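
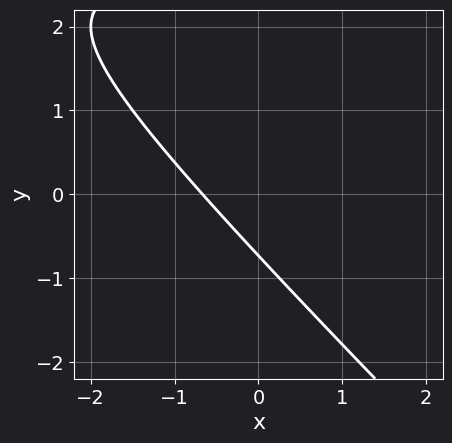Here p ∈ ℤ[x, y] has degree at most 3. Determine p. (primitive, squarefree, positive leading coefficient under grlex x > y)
The degree is 2 — a generic line meets the curve in up to 2 points.
The integer polynomial consistent with all of this is the stated p.

x*y + y^2 - 3*x - 2*y - 2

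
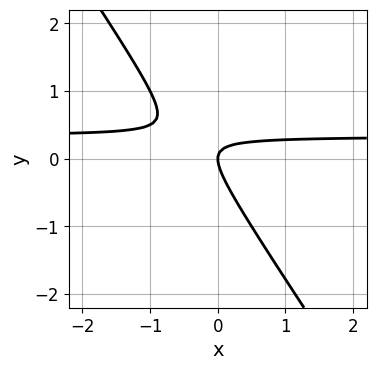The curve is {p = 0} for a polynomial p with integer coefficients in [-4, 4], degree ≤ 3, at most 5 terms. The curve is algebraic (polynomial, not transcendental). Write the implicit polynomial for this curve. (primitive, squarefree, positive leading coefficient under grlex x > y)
1. deg p = 2. The shape is more complex than any degree-1 curve.
2. Observable constraints: one y-axis crossing is at y = 0; it meets the x-axis at x = 0 (among the integer gridlines).
3. Together with the visible shape, these determine p as stated.

3*x*y + 2*y^2 - x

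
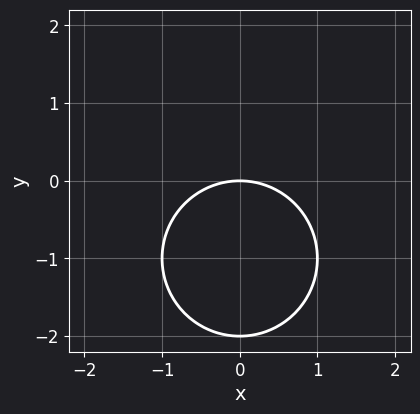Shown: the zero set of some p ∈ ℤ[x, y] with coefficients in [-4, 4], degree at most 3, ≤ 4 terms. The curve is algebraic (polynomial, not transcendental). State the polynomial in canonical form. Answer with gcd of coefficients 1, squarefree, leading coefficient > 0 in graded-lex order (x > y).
x^2 + y^2 + 2*y

1. Degree: no degree-1 curve has this shape, so deg p = 2.
2. Symmetries: it's symmetric under x → −x, forcing even powers of x.
3. Against the integer gridlines: the y-axis gridline crossings are at y ∈ {-2, 0}; it crosses the x-axis at the gridline x = 0.
4. Together with the visible shape, these determine p as stated.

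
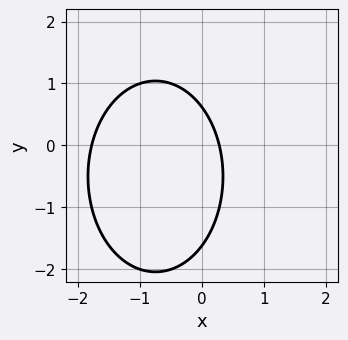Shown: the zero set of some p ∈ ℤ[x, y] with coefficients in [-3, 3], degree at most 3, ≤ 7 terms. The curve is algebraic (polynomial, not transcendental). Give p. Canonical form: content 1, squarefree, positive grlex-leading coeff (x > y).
1. deg p = 2. A generic line meets the curve in up to 2 points.
2. The integer polynomial consistent with all of this is the stated p.

2*x^2 + y^2 + 3*x + y - 1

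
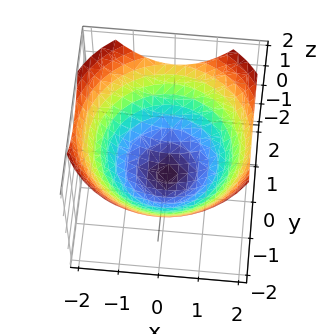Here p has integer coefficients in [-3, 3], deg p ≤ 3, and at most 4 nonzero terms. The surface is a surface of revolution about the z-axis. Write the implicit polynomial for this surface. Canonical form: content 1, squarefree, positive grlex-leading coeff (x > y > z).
Degree: the shape is more complex than any degree-1 surface, so deg p = 2.
Symmetry: the surface is invariant under rotation about z: p = q(x² + y², z).
Against the integer gridlines: it meets the z-axis at z = -1 (among the integer gridlines); a circular section at z = 0 has radius between 1 and 2.
Fitting integer coefficients to these (and the overall shape) gives p.

x^2 + y^2 - 2*z - 2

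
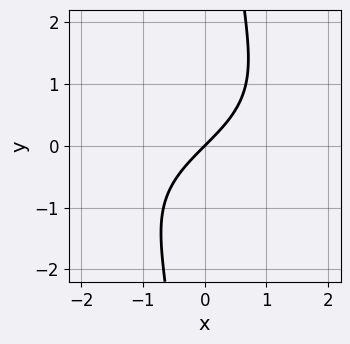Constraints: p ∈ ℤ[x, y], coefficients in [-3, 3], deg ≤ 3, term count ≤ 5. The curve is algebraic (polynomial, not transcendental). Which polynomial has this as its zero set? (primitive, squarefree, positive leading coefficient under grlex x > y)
1. Degree: the shape is more complex than any degree-2 curve, so deg p = 3.
2. Observable constraints: one x-axis crossing is at x = 0; one y-axis crossing is at y = 0.
3. These observations pin down the coefficients.

x*y^2 + 2*x - 2*y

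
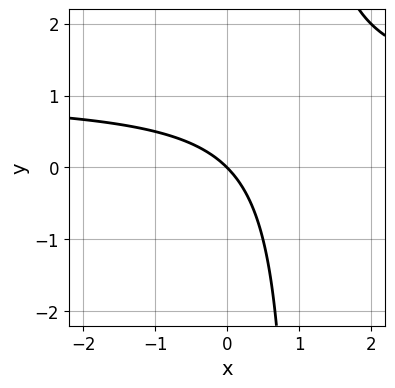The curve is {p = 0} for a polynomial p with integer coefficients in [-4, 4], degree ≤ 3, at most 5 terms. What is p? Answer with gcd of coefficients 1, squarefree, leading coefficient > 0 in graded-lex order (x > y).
(a) Degree: the shape is more complex than any degree-1 curve, so deg p = 2.
(b) From the visible intercepts: it crosses the y-axis at the gridline y = 0; it meets the x-axis at x = 0 (among the integer gridlines).
(c) Solving for integer coefficients yields p as stated.

x*y - x - y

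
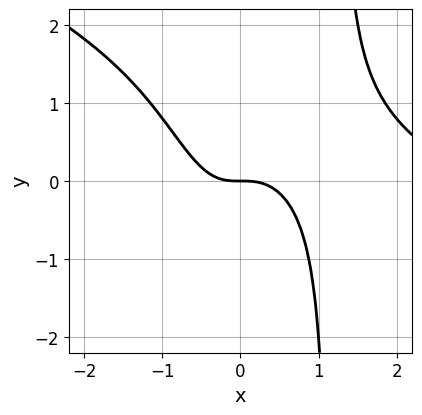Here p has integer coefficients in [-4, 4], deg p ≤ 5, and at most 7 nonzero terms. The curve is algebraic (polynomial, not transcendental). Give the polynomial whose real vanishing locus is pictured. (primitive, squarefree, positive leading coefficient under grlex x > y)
deg p = 4.
From the visible intercepts: one x-axis crossing is at x = 0; it meets the y-axis at y = 0 (among the integer gridlines).
Assembling these constraints gives the stated polynomial.

x^4 + 2*x^3*y - 3*x^3 - x^2*y - 2*y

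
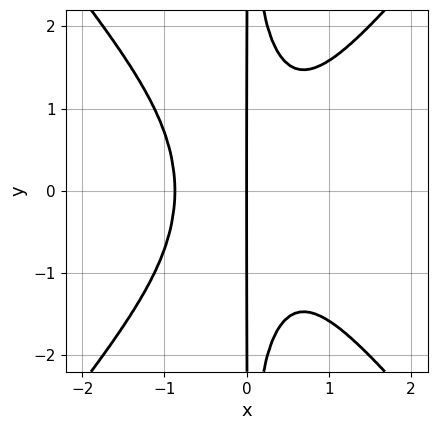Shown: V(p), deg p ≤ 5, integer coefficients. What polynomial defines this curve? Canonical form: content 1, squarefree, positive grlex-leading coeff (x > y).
3*x^4 - 2*x^2*y^2 + 2*x

First, deg p = 4. A generic line meets the curve in up to 4 points.
Then, symmetries: the y ↦ −y reflection is a symmetry, so y appears only in even powers.
Next, from the axis intercepts and sections: every point of the y-axis in the box is on the curve; it meets the x-axis at x = 0 (among the integer gridlines).
Finally, the integer polynomial consistent with all of this is the stated p.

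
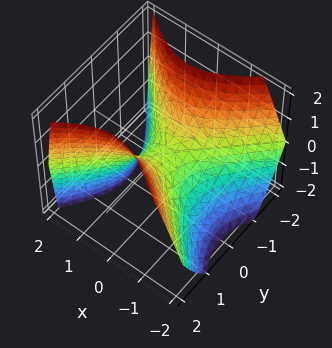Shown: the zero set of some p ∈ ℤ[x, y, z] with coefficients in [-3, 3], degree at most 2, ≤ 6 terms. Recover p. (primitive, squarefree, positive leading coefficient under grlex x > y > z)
(a) deg p = 2. The shape is more complex than any degree-1 surface.
(b) Reading off the gridlines: one x-axis crossing is at x = 0; it crosses the z-axis at the gridline z = 0.
(c) Fitting integer coefficients to these (and the overall shape) gives p.

3*x^2 - x*z - 3*y^2 + 3*z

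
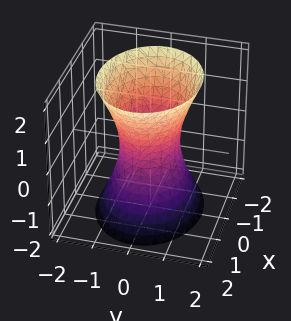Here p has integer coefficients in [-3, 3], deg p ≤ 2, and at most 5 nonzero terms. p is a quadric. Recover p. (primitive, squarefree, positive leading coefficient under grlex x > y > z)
(a) deg p = 2. An hourglass — one-sheet hyperboloid; a quadric.
(b) Symmetries: it's symmetric under z → −z, forcing even powers of z; the x ↦ −x reflection is a symmetry, so x appears only in even powers; the y ↦ −y reflection is a symmetry, so y appears only in even powers.
(c) From the axis intercepts and sections: among the integer gridlines, it crosses the x-axis at x ∈ {-1, 1}; no z-intercept at any integer in the box.
(d) Putting this together gives p.

2*x^2 + 3*y^2 - z^2 - 2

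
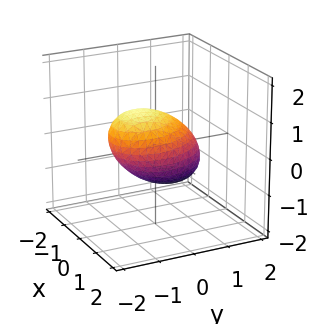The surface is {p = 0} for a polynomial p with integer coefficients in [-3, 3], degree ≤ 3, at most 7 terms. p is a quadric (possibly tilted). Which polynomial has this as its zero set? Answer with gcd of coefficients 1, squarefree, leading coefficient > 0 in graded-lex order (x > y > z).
First, degree: a generic line meets the surface in up to 2 points, so deg p = 2.
Then, from the axis intercepts and sections: the z-axis gridline crossings are at z ∈ {-1, 1}; among the integer gridlines, it crosses the x-axis at x ∈ {-1, 1}.
Finally, fitting integer coefficients to these (and the overall shape) gives p.

3*x^2 + x*y + 2*y^2 + 2*y*z + 3*z^2 - 3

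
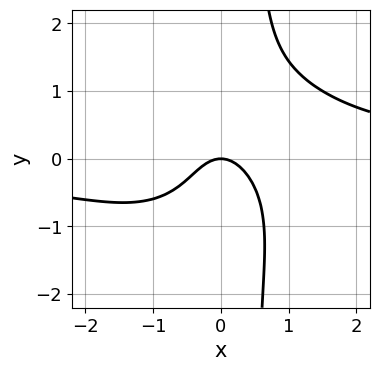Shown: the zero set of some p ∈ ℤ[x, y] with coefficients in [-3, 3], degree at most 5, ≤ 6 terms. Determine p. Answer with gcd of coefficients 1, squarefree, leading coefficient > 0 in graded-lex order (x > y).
2*x^3*y + 2*x*y^3 - y^3 - 3*x^2 - 2*y

First, degree: the shape is more complex than any degree-3 curve, so deg p = 4.
Next, observable constraints: one y-axis crossing is at y = 0; it meets the x-axis at x = 0 (among the integer gridlines).
Finally, together with the visible shape, these determine p as stated.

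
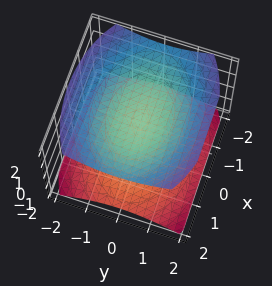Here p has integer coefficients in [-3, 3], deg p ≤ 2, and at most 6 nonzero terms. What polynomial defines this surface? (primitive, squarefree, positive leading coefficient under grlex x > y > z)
x^2 + 2*y^2 - 3*z^2 + 3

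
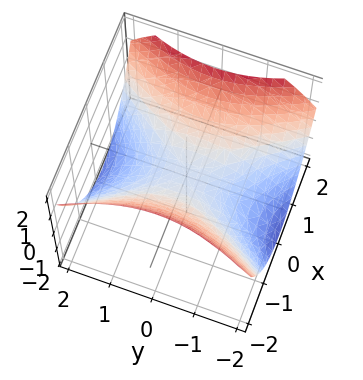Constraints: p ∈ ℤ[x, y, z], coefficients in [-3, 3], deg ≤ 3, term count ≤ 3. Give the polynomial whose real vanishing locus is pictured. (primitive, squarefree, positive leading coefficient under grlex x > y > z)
Degree: a saddle surface; a quadric, so deg p = 2.
Symmetries: the x ↦ −x reflection is a symmetry, so x appears only in even powers; it's symmetric under y → −y, forcing even powers of y.
Observable constraints: it meets the z-axis at z = 0 (among the integer gridlines); one x-axis crossing is at x = 0.
Together with the visible shape, these determine p as stated.

2*x^2 - y^2 - 3*z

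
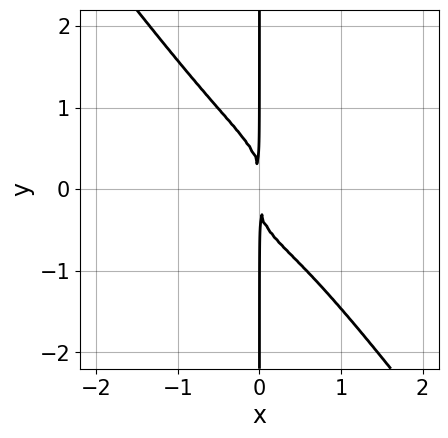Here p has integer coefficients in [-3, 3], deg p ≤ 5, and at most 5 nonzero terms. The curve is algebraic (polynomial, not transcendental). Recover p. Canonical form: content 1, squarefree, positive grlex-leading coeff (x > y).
First, the degree is 4 — a generic line meets the curve in up to 4 points.
Next, against the integer gridlines: every point of the y-axis in the box is on the curve.
Finally, fitting integer coefficients to these (and the overall shape) gives p.

3*x^4 - 3*x^3*y + 3*x*y^3 - x^3 + 3*x^2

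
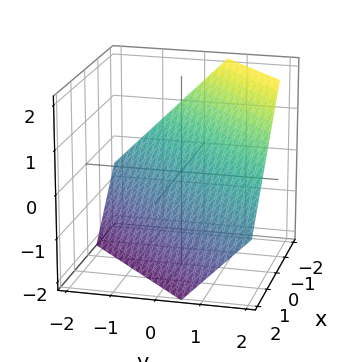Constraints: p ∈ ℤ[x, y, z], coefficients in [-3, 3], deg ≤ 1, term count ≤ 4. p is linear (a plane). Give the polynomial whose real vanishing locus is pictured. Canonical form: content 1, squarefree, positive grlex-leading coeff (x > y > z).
3*x - 3*y + 3*z + 2

First, the degree is 1 — every cross-section is a straight line — this is a plane.
Finally, solving for integer coefficients yields p as stated.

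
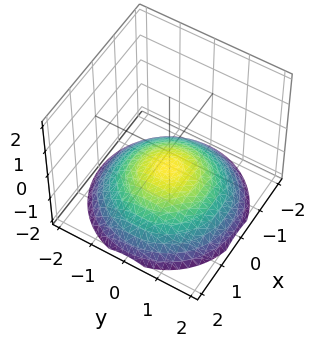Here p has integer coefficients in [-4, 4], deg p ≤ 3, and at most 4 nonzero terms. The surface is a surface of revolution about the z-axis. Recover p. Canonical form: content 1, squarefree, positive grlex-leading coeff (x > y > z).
x^2 + y^2 + 3*z + 2

(a) deg p = 2. The shape is more complex than any degree-1 surface.
(b) Symmetries: the surface is invariant under rotation about z: p = q(x² + y², z).
(c) Checking where it meets the axes: it misses every integer gridline on the y-axis; no x-intercept at any integer in the box; a circular section at z = -1 has radius exactly 1.
(d) Together with the visible shape, these determine p as stated.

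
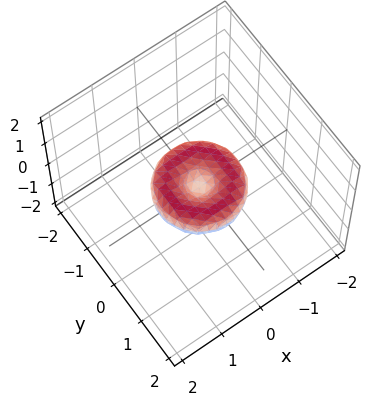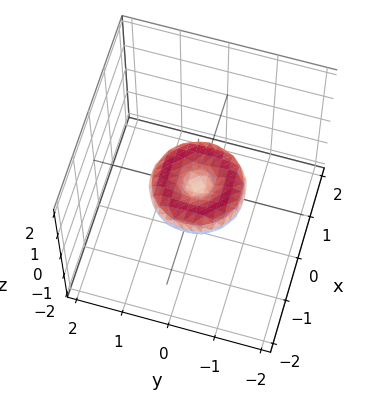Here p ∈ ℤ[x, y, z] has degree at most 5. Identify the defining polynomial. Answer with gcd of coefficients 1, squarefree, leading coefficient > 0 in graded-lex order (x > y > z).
First, degree: the shape is more complex than any degree-3 surface, so deg p = 4.
Next, symmetries: rotational symmetry about the z-axis ⇒ p depends on x, y only through x² + y².
Then, from the visible intercepts: among the integer gridlines, it crosses the y-axis at y ∈ {-1, 0, 1}; a circular section at z = 0 has radius exactly 1.
Finally, putting this together gives p. Check: (1, 0, 0) on the x-axis lies on the surface, and p(1, 0, 0) = 0. ✓

x^4 + 2*x^2*y^2 + y^4 - x^2 - y^2 + 2*z^2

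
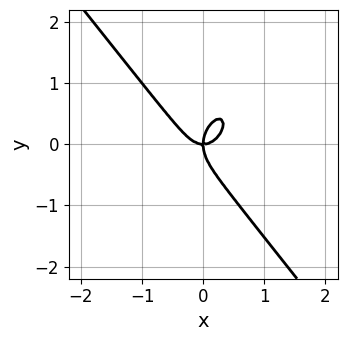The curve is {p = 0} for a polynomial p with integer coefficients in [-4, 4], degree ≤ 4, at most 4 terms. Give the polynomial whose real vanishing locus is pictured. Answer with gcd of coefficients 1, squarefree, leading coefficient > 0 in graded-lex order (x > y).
2*x^3 + y^3 - x*y

1. Degree: a generic line meets the curve in up to 3 points, so deg p = 3.
2. From the axis intercepts and sections: it meets the y-axis at y = 0 (among the integer gridlines); it crosses the x-axis at the gridline x = 0.
3. Matching integer coefficients to the picture gives p.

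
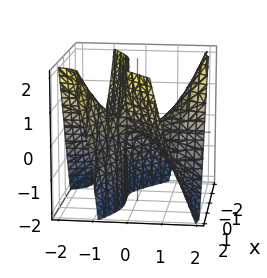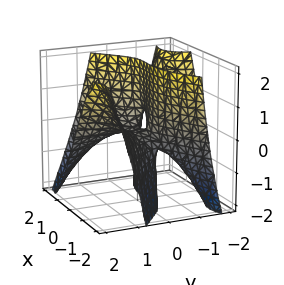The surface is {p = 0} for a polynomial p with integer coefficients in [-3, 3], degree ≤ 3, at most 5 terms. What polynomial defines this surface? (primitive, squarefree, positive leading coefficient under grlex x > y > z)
deg p = 3.
From the axis intercepts and sections: every point of the y-axis in the box is on the surface; one x-axis crossing is at x = 0; it crosses the z-axis at the gridline z = 0.
Matching integer coefficients to the picture gives p.

x^3 - 3*x*y^2 - 3*y*z - z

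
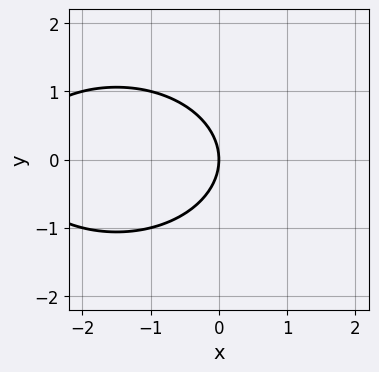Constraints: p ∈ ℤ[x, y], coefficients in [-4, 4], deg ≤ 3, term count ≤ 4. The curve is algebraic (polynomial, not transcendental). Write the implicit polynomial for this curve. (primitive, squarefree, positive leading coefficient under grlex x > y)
Degree: the shape is more complex than any degree-1 curve, so deg p = 2.
Symmetries: the y ↦ −y reflection is a symmetry, so y appears only in even powers.
Against the integer gridlines: it meets the x-axis at x = 0 (among the integer gridlines); one y-axis crossing is at y = 0.
Matching integer coefficients to the picture gives p.

x^2 + 2*y^2 + 3*x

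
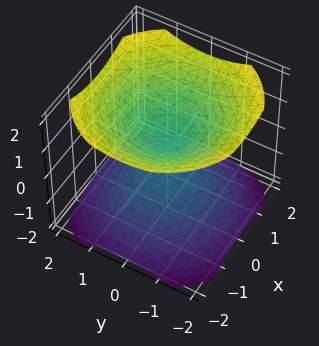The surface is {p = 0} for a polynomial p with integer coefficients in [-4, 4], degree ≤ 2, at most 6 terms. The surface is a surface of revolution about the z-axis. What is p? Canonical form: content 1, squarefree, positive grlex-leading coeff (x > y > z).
2*x^2 + 2*y^2 - 3*z^2 + 1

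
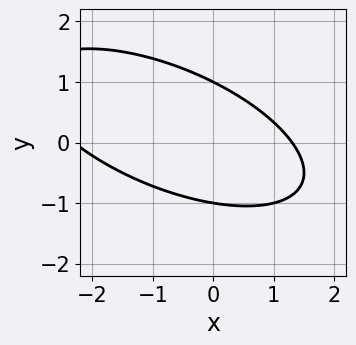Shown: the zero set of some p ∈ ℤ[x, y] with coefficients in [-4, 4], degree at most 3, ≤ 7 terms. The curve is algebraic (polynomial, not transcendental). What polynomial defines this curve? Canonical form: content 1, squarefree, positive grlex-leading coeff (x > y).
First, the degree is 2 — no degree-1 curve has this shape.
Next, reading off the gridlines: among the integer gridlines, it crosses the y-axis at y ∈ {-1, 1}.
Finally, matching integer coefficients to the picture gives p.

x^2 + 2*x*y + 3*y^2 + x - 3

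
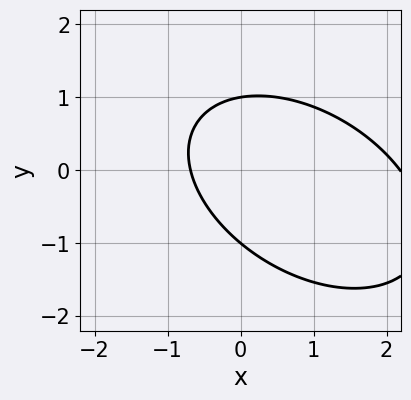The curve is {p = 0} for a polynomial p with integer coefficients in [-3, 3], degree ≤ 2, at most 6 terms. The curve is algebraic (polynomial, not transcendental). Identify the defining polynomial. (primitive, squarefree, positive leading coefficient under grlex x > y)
2*x^2 + 2*x*y + 3*y^2 - 3*x - 3

Degree: the shape is more complex than any degree-1 curve, so deg p = 2.
Reading off the gridlines: among the integer gridlines, it crosses the y-axis at y ∈ {-1, 1}.
Fitting integer coefficients to these (and the overall shape) gives p.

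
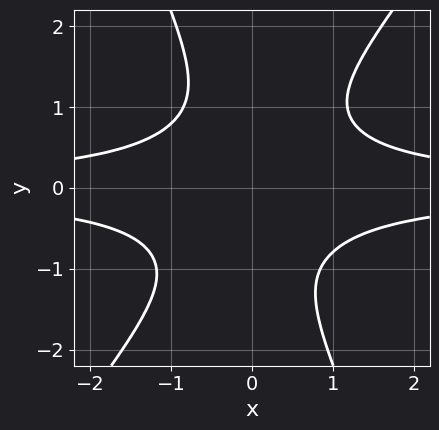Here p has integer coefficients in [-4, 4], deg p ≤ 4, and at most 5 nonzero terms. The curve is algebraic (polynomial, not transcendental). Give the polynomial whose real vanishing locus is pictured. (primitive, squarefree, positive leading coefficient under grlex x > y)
The degree is 4 — no degree-3 curve has this shape.
Against the integer gridlines: no x-intercept at any integer in the box; the curve avoids every integer y-axis point in the box.
Fitting integer coefficients to these (and the overall shape) gives p.

3*x^2*y^2 - x*y^3 - y^4 - 2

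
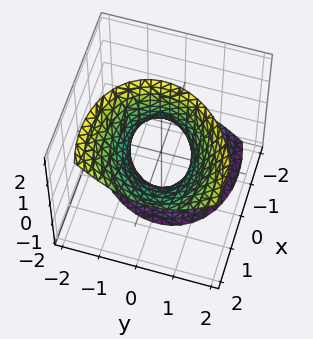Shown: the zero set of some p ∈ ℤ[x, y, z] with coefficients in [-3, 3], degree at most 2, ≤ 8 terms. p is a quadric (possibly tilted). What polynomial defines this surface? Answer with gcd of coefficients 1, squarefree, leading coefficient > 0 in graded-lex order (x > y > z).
The degree is 2 — the shape is more complex than any degree-1 surface.
Against the integer gridlines: no z-intercept at any integer in the box; among the integer gridlines, it crosses the x-axis at x ∈ {-1, 1}.
Together with the visible shape, these determine p as stated.

2*x^2 - x*y - 3*x*z + 3*y^2 - z^2 - 2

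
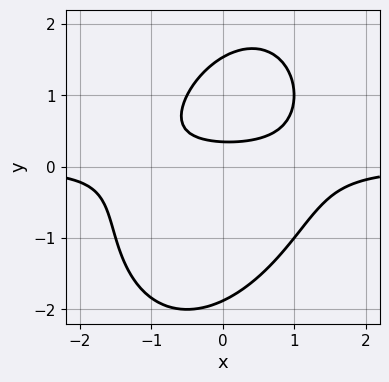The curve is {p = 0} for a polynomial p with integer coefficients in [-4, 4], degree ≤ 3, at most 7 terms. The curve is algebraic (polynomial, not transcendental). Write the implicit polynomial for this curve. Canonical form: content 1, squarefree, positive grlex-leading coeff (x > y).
(a) The degree is 3 — no degree-2 curve has this shape.
(b) From the axis intercepts and sections: it misses every integer gridline on the x-axis.
(c) Solving for integer coefficients yields p as stated.

2*x^2*y - x*y^2 + y^3 - 3*y + 1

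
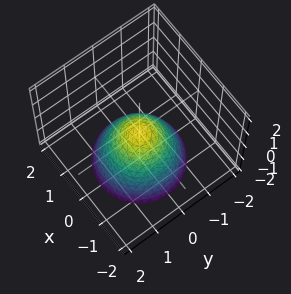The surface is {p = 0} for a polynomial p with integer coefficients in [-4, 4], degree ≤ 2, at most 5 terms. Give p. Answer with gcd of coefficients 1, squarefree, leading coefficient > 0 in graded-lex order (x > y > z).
1. Degree: a single bowl opening along one axis; a quadric, so deg p = 2.
2. Symmetry: the z-axis is an axis of rotation, so x and y enter only as x² + y².
3. From the axis intercepts and sections: one x-axis crossing is at x = 0; it meets the y-axis at y = 0 (among the integer gridlines); a circular section at z = -2 has radius between 1 and 2.
4. These observations pin down the coefficients.

x^2 + y^2 + z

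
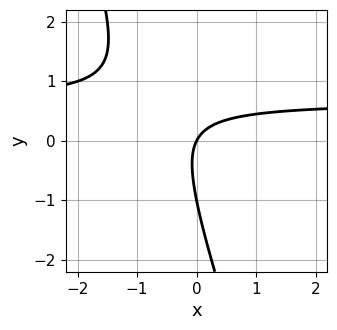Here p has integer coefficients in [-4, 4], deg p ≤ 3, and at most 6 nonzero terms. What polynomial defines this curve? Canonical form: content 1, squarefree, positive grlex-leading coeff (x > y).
(a) Degree: the shape is more complex than any degree-1 curve, so deg p = 2.
(b) From the axis intercepts and sections: among the integer gridlines, it crosses the y-axis at y ∈ {-1, 0}; it meets the x-axis at x = 0 (among the integer gridlines).
(c) Putting this together gives p.

3*x*y + y^2 - 2*x + y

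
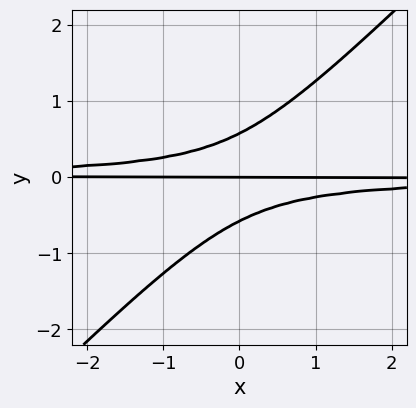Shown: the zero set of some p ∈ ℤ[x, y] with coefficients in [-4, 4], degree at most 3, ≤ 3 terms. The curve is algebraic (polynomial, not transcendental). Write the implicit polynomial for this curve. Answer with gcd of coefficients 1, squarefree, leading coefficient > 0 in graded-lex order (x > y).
3*x*y^2 - 3*y^3 + y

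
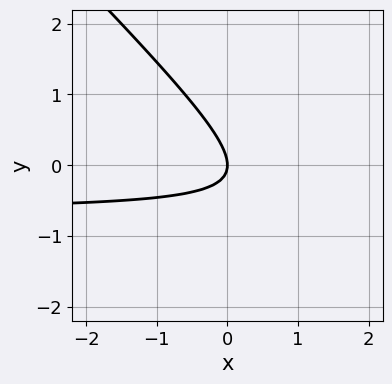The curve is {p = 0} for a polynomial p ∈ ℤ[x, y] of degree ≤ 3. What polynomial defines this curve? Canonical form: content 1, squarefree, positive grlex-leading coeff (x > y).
3*x*y + 3*y^2 + 2*x

First, deg p = 2. The shape is more complex than any degree-1 curve.
Next, checking where it meets the axes: it meets the y-axis at y = 0 (among the integer gridlines); one x-axis crossing is at x = 0.
Finally, solving for integer coefficients yields p as stated.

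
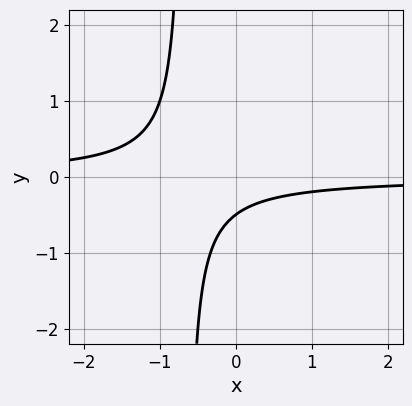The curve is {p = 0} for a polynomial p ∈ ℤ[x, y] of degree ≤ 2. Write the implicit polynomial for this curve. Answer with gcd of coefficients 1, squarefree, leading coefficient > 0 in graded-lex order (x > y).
The degree is 2 — no degree-1 curve has this shape.
Reading off the gridlines: the curve avoids every integer x-axis point in the box.
The integer polynomial consistent with all of this is the stated p.

3*x*y + 2*y + 1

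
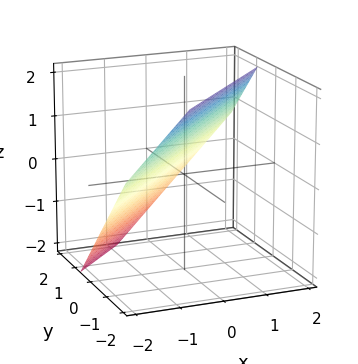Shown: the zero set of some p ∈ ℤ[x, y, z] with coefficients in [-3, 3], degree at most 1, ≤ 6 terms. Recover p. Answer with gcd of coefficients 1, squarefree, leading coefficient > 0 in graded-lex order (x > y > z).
3*x - 3*y - 3*z + 2

deg p = 1.
The integer polynomial consistent with all of this is the stated p.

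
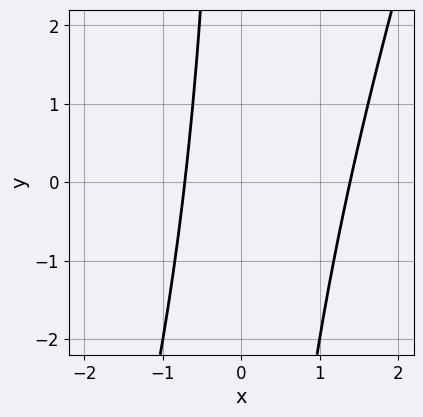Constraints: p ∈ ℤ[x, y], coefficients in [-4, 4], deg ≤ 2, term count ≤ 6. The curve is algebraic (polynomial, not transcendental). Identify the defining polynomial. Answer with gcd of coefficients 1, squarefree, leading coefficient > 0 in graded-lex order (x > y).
(a) deg p = 2. The shape is more complex than any degree-1 curve.
(b) Observable constraints: the curve avoids every integer y-axis point in the box.
(c) Putting this together gives p.

3*x^2 - x*y - 2*x - 3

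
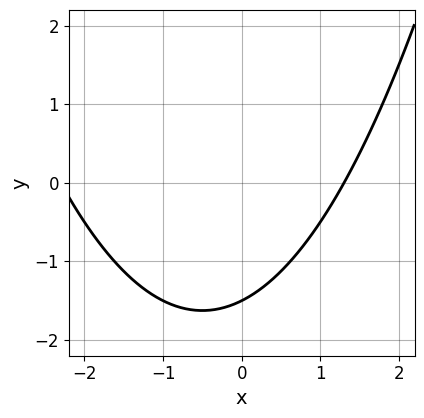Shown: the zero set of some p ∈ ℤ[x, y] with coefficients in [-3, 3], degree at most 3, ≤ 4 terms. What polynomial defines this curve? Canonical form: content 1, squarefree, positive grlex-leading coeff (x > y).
1. The degree is 2 — the shape is more complex than any degree-1 curve.
2. Solving for integer coefficients yields p as stated.

x^2 + x - 2*y - 3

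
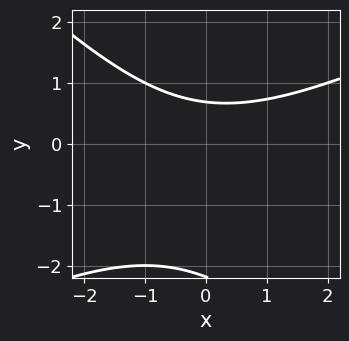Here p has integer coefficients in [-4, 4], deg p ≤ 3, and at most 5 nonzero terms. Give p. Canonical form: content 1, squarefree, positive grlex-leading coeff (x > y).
The degree is 2 — a generic line meets the curve in up to 2 points.
Checking where it meets the axes: it misses every integer gridline on the x-axis.
Solving for integer coefficients yields p as stated.

x^2 - x*y - 2*y^2 - 3*y + 3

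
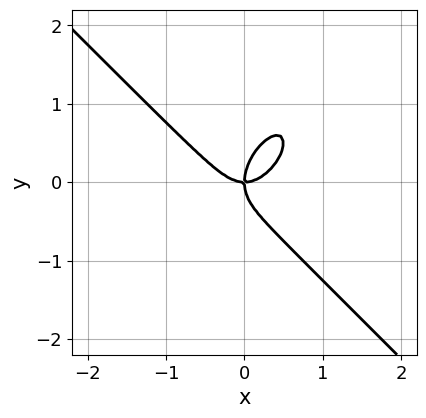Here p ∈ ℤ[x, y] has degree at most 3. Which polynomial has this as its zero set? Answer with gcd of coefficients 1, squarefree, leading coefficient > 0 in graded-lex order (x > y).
Degree: no degree-2 curve has this shape, so deg p = 3.
Against the integer gridlines: it crosses the x-axis at the gridline x = 0; it meets the y-axis at y = 0 (among the integer gridlines).
Assembling these constraints gives the stated polynomial.

3*x^3 - x*y^2 + 2*y^3 - 2*x*y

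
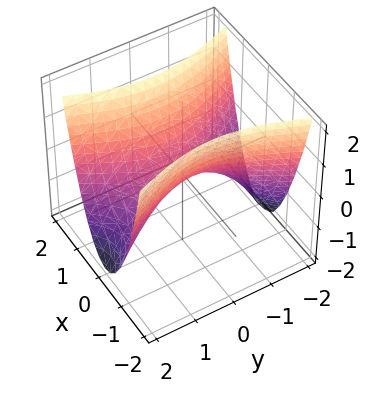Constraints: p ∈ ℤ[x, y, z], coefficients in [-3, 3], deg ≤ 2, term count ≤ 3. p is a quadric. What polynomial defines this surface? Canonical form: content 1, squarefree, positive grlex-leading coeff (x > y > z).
3*x^2 - y^2 - 2*z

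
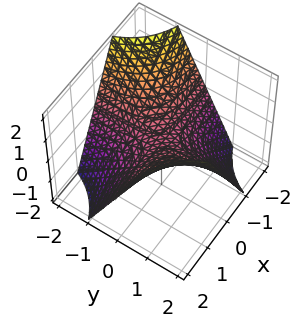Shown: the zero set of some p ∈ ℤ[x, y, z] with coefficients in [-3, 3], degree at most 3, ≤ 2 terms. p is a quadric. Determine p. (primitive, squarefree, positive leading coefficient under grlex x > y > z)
x*y - z

Degree: a hyperbolic paraboloid; a quadric, so deg p = 2.
Reading off the gridlines: the visible x-axis segment lies entirely on the surface; the visible y-axis segment lies entirely on the surface; it meets the z-axis at z = 0 (among the integer gridlines).
Fitting integer coefficients to these (and the overall shape) gives p.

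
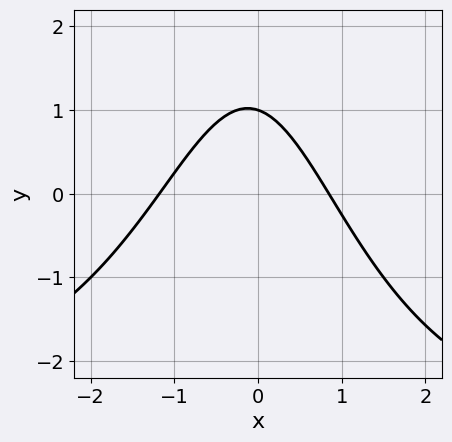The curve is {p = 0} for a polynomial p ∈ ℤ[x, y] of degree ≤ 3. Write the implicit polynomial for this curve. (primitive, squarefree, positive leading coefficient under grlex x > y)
The degree is 3 — a generic line meets the curve in up to 3 points.
From the visible intercepts: it meets the y-axis at y = 1 (among the integer gridlines).
Fitting integer coefficients to these (and the overall shape) gives p.

x^2*y + 3*x^2 + x + 3*y - 3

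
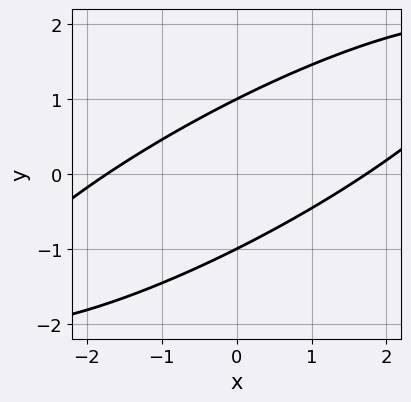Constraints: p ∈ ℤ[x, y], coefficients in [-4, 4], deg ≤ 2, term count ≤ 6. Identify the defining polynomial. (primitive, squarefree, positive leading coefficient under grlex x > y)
x^2 - 3*x*y + 3*y^2 - 3

(a) The degree is 2 — no degree-1 curve has this shape.
(b) Against the integer gridlines: among the integer gridlines, it crosses the y-axis at y ∈ {-1, 1}.
(c) Matching integer coefficients to the picture gives p.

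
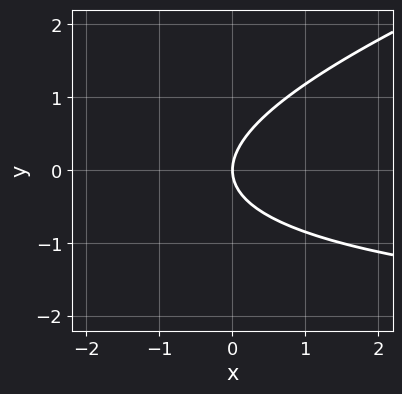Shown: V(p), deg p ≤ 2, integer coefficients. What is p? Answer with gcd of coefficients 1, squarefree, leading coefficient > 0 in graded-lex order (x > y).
The degree is 2 — no degree-1 curve has this shape.
From the axis intercepts and sections: it meets the x-axis at x = 0 (among the integer gridlines); one y-axis crossing is at y = 0.
Putting this together gives p.

x*y - 3*y^2 + 3*x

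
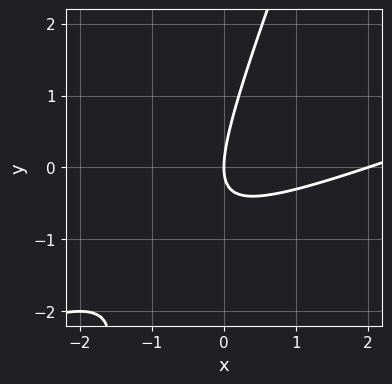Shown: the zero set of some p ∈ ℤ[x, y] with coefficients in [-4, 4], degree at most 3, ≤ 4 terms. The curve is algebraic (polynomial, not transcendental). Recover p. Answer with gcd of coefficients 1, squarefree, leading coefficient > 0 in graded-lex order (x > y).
First, the degree is 2 — the shape is more complex than any degree-1 curve.
Then, reading off the gridlines: the x-axis gridline crossings are at x ∈ {0, 2}; it crosses the y-axis at the gridline y = 0.
Finally, the integer polynomial consistent with all of this is the stated p.

x^2 - 3*x*y + y^2 - 2*x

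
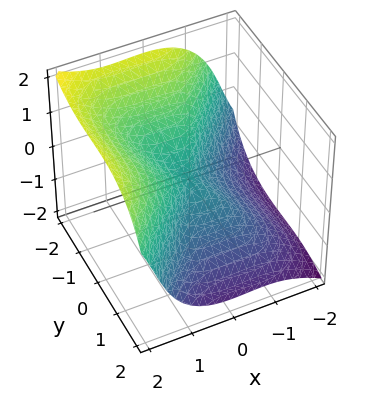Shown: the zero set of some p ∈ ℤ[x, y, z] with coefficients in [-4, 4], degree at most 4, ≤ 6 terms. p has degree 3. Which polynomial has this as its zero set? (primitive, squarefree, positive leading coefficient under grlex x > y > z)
3*x^3 - 2*x^2*z - 2*y^3 - y^2*z - 2*z^3

(a) Degree: a generic line meets the surface in up to 3 points, so deg p = 3.
(b) Observable constraints: one y-axis crossing is at y = 0; one x-axis crossing is at x = 0.
(c) The integer polynomial consistent with all of this is the stated p.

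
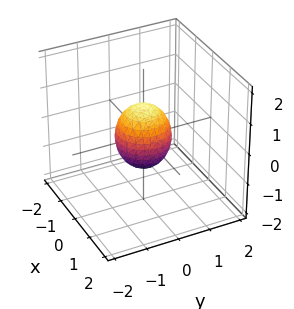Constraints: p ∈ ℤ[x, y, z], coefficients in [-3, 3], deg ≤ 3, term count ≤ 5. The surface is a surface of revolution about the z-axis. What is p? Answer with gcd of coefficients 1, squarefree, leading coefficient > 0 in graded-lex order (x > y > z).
1. Degree: a generic line meets the surface in up to 2 points, so deg p = 2.
2. Symmetries: rotational symmetry about the z-axis ⇒ p depends on x, y only through x² + y².
3. From the visible intercepts: the z-axis gridline crossings are at z ∈ {-1, 1}; a circular section at z = 0 has radius between 0 and 1.
4. Fitting integer coefficients to these (and the overall shape) gives p.

3*x^2 + 3*y^2 + 2*z^2 - 2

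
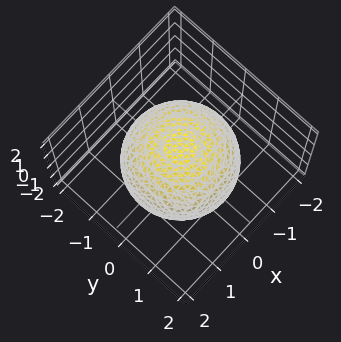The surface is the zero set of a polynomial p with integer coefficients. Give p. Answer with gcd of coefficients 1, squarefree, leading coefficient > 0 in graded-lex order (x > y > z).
x^2 + y^2 + z^2 - 2

First, the degree is 2 — a closed, bounded, convex surface; a quadric.
Then, symmetry: every cross-section ⟂ z is a circle, so x, y appear only via x² + y²; it's symmetric under z → −z, forcing even powers of z.
Then, against the integer gridlines: a circular section at z = -1 has radius exactly 1.
Finally, fitting integer coefficients to these (and the overall shape) gives p.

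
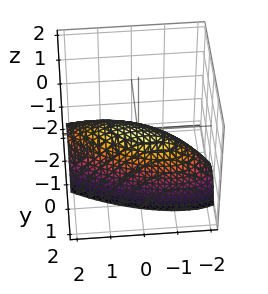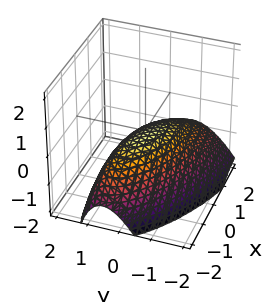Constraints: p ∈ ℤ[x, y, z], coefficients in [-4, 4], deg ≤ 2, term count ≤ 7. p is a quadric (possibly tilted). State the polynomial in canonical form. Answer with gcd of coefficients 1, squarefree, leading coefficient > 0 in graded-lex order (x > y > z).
Degree: a generic line meets the surface in up to 2 points, so deg p = 2.
Reading off the gridlines: it meets the x-axis at x = 0 (among the integer gridlines); it crosses the z-axis at the gridline z = 0.
Solving for integer coefficients yields p as stated.

x^2 + 2*x*y + 3*y^2 - y*z + 3*z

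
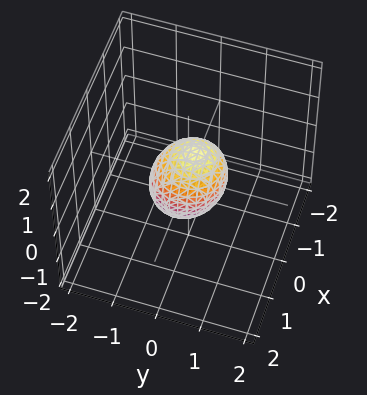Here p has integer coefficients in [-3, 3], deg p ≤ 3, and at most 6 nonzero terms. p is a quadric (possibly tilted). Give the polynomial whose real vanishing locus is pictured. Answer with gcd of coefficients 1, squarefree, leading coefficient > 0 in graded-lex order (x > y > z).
3*x^2 + 3*y^2 - y*z + 2*z^2 - 2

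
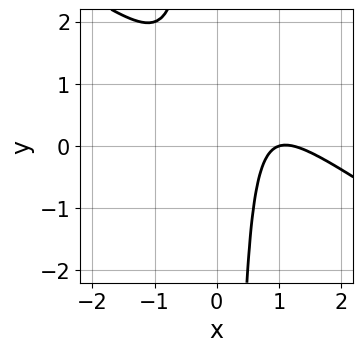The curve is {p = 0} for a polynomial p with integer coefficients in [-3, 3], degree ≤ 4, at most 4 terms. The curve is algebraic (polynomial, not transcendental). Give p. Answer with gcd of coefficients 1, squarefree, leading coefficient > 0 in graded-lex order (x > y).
2*x^4 + 3*x^3*y - 3*x^3 + 1

1. The degree is 4 — the shape is more complex than any degree-3 curve.
2. From the visible intercepts: no y-intercept at any integer in the box; it crosses the x-axis at the gridline x = 1.
3. Matching integer coefficients to the picture gives p.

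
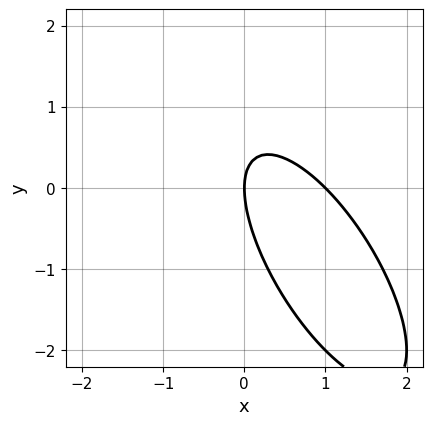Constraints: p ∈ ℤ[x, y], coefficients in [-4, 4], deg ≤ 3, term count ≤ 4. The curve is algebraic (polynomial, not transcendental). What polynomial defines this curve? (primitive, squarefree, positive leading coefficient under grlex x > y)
First, degree: a generic line meets the curve in up to 2 points, so deg p = 2.
Next, checking where it meets the axes: it meets the y-axis at y = 0 (among the integer gridlines); among the integer gridlines, it crosses the x-axis at x ∈ {0, 1}.
Finally, the integer polynomial consistent with all of this is the stated p.

2*x^2 + 2*x*y + y^2 - 2*x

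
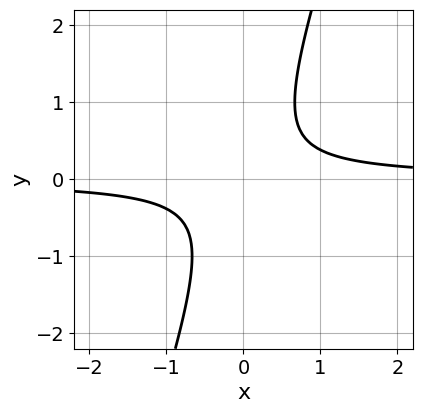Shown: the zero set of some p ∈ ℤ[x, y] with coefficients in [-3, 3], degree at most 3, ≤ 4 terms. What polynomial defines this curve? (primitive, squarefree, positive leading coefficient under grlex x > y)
3*x*y - y^2 - 1

First, deg p = 2.
Then, observable constraints: no x-intercept at any integer in the box; it misses every integer gridline on the y-axis.
Finally, together with the visible shape, these determine p as stated.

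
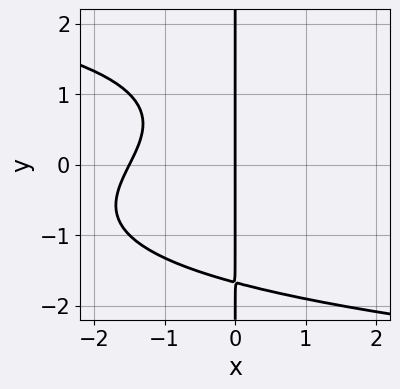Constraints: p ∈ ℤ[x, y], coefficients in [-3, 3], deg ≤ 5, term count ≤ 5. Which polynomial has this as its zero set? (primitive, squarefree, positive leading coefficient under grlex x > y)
First, the degree is 4 — a generic line meets the curve in up to 4 points.
Then, from the axis intercepts and sections: one x-axis crossing is at x = 0; every point of the y-axis in the box is on the curve.
Finally, putting this together gives p.

x*y^3 + 2*x^2 - x*y + 3*x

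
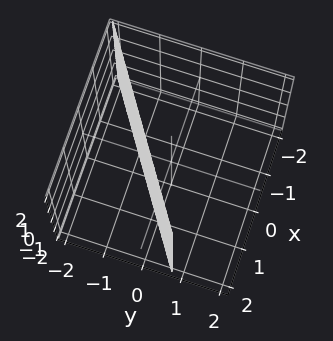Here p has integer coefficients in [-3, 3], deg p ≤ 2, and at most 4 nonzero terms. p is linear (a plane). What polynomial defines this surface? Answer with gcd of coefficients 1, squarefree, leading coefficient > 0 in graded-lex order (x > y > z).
2*x - 3*y - 2

deg p = 1. Every cross-section is a straight line — this is a plane.
Observable constraints: one x-axis crossing is at x = 1; no z-intercept at any integer in the box.
These observations pin down the coefficients.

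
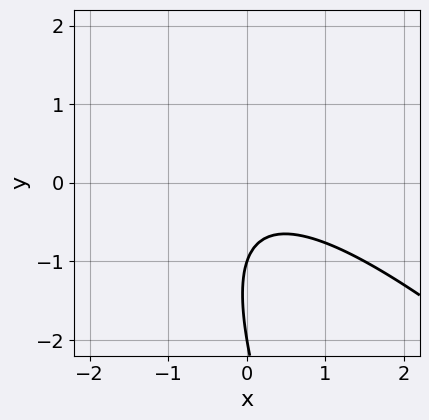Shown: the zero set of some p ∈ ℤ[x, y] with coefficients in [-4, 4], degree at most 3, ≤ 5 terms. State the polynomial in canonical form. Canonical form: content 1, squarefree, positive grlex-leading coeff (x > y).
2*x^2 + 3*x*y + y^2 + 3*y + 2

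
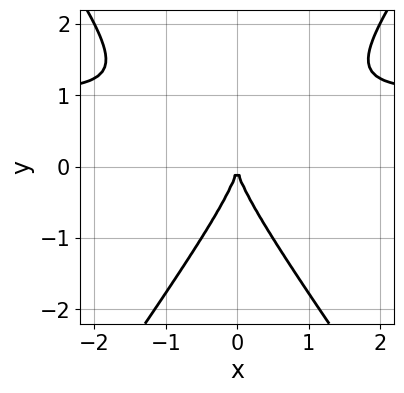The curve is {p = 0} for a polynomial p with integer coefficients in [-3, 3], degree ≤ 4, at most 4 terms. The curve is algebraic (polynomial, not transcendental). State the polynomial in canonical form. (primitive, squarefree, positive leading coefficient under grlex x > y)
2*x^2*y - y^3 - 2*x^2

(a) Degree: a generic line meets the curve in up to 3 points, so deg p = 3.
(b) Symmetries: mirror symmetry x ↦ −x ⇒ only even powers of x.
(c) Checking where it meets the axes: one x-axis crossing is at x = 0; it meets the y-axis at y = 0 (among the integer gridlines).
(d) Fitting integer coefficients to these (and the overall shape) gives p.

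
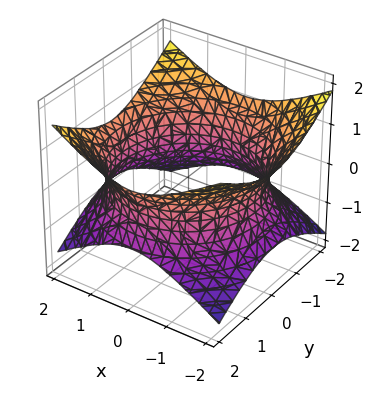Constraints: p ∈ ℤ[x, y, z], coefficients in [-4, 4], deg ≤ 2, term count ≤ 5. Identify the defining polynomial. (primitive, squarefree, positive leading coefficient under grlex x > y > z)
x^2 + y^2 - 2*z^2 - 3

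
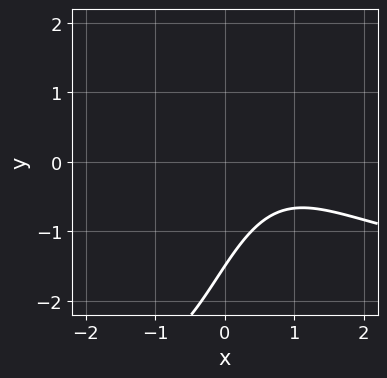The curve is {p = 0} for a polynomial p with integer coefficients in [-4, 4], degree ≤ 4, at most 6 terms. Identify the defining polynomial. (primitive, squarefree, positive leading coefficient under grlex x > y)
x^2*y + 2*x^2 - 3*x + 2*y + 3

(a) deg p = 3. The shape is more complex than any degree-2 curve.
(b) Against the integer gridlines: the curve avoids every integer x-axis point in the box.
(c) The integer polynomial consistent with all of this is the stated p.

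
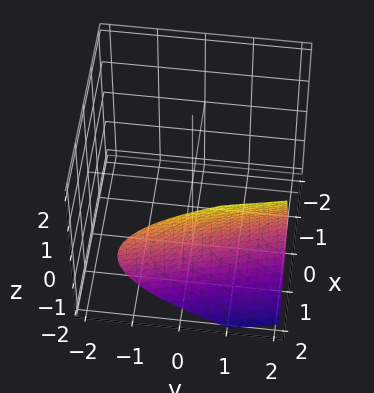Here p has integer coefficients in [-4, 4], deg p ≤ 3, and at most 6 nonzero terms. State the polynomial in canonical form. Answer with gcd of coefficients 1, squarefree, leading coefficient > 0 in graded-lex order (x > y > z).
1. deg p = 3.
2. Observable constraints: no z-intercept at any integer in the box; no y-intercept at any integer in the box.
3. The integer polynomial consistent with all of this is the stated p.

x^3 - x^2 + x*y - z^2 - 2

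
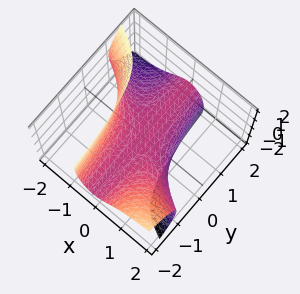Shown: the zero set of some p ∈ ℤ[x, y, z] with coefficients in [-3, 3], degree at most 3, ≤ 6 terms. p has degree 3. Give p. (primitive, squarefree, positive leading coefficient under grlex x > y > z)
x^3 + 2*x^2*y + x*z^2 + 2*z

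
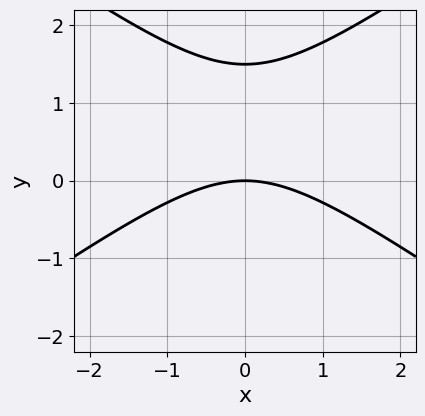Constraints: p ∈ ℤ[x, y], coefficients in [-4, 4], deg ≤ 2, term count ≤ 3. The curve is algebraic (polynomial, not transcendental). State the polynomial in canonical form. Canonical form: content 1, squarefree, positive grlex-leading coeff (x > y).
x^2 - 2*y^2 + 3*y

(a) The degree is 2 — no degree-1 curve has this shape.
(b) Symmetries: it's symmetric under x → −x, forcing even powers of x.
(c) Reading off the gridlines: it meets the y-axis at y = 0 (among the integer gridlines); it meets the x-axis at x = 0 (among the integer gridlines).
(d) Assembling these constraints gives the stated polynomial.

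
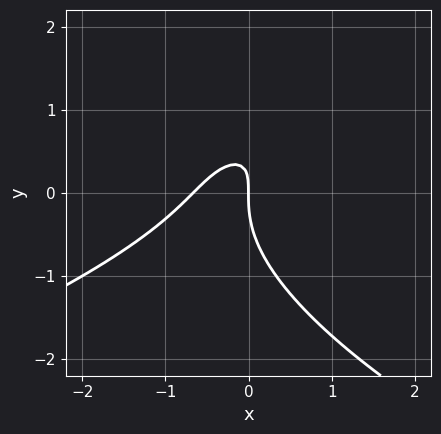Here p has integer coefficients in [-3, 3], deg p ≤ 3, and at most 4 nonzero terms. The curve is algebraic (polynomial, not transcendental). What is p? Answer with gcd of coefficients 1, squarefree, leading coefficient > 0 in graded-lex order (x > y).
(a) deg p = 3.
(b) Against the integer gridlines: it crosses the x-axis at the gridline x = 0; it crosses the y-axis at the gridline y = 0.
(c) Matching integer coefficients to the picture gives p.

2*y^3 + 3*x^2 - 3*x*y + 2*x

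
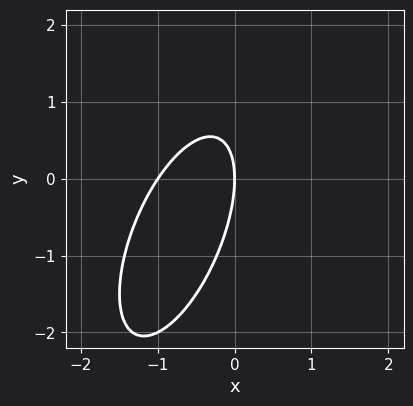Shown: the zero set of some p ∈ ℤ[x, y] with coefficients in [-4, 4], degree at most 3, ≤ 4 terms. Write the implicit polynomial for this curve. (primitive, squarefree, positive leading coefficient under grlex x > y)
3*x^2 - 2*x*y + y^2 + 3*x

(a) The degree is 2 — no degree-1 curve has this shape.
(b) From the visible intercepts: one y-axis crossing is at y = 0; among the integer gridlines, it crosses the x-axis at x ∈ {-1, 0}.
(c) Together with the visible shape, these determine p as stated.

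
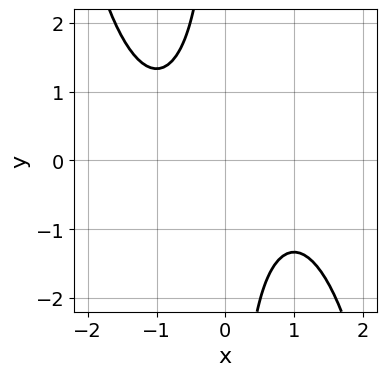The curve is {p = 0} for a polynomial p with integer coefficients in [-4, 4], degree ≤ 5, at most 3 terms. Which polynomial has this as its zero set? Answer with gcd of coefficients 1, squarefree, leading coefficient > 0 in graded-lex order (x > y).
x^4 + 3*x*y + 3

deg p = 4. No degree-3 curve has this shape.
From the axis intercepts and sections: no y-intercept at any integer in the box; no x-intercept at any integer in the box.
Fitting integer coefficients to these (and the overall shape) gives p.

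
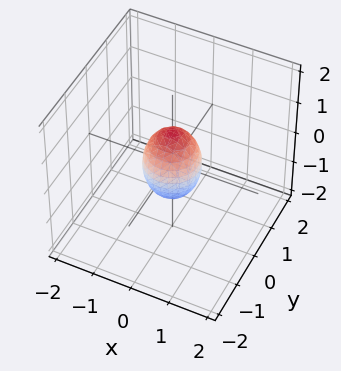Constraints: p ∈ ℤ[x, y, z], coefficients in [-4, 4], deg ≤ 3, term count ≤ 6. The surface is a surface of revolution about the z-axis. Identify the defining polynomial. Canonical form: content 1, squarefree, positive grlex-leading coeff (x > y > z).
1. The degree is 2 — no degree-1 surface has this shape.
2. Symmetries: the surface is invariant under rotation about z: p = q(x² + y², z).
3. Reading off the gridlines: a circular section at z = 0 has radius between 0 and 1; the z-axis gridline crossings are at z ∈ {-1, 1}.
4. The integer polynomial consistent with all of this is the stated p.

2*x^2 + 2*y^2 + z^2 - 1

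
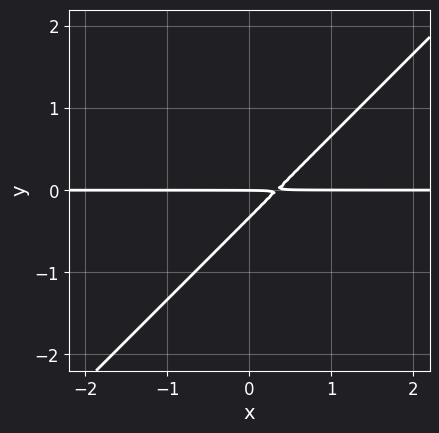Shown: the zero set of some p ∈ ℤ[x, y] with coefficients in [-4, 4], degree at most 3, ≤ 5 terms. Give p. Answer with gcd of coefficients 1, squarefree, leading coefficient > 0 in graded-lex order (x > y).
1. Degree: a generic line meets the curve in up to 2 points, so deg p = 2.
2. From the visible intercepts: the visible x-axis segment lies entirely on the curve; it crosses the y-axis at the gridline y = 0.
3. Assembling these constraints gives the stated polynomial.

3*x*y - 3*y^2 - y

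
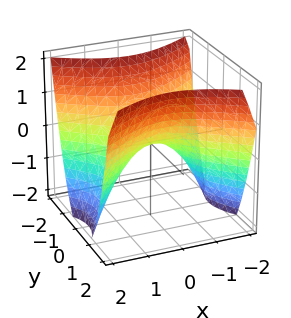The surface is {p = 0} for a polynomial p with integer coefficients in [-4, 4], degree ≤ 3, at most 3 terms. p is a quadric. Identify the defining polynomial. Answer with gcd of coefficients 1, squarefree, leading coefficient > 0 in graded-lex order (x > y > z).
2*x^2 - 3*y^2 + 3*z

First, degree: a hyperbolic paraboloid; a quadric, so deg p = 2.
Next, symmetries: mirror symmetry x ↦ −x ⇒ only even powers of x; mirror symmetry y ↦ −y ⇒ only even powers of y.
Next, from the visible intercepts: it meets the y-axis at y = 0 (among the integer gridlines); one x-axis crossing is at x = 0.
Finally, fitting integer coefficients to these (and the overall shape) gives p.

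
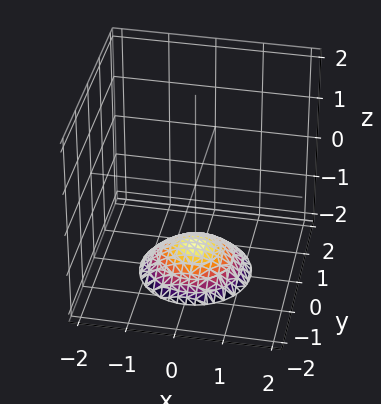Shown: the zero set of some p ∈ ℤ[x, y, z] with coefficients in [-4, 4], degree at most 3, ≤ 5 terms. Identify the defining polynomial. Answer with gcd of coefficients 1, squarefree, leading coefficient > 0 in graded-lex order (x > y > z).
x^2 + y^2 + 2*z + 3

The degree is 2 — a generic line meets the surface in up to 2 points.
Symmetries: rotational symmetry about the z-axis ⇒ p depends on x, y only through x² + y².
Checking where it meets the axes: a circular section at z = -2 has radius exactly 1; the surface avoids every integer y-axis point in the box.
Fitting integer coefficients to these (and the overall shape) gives p.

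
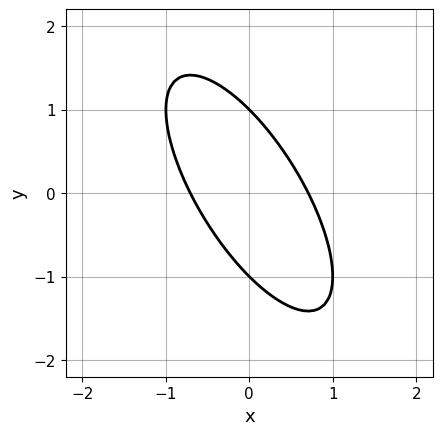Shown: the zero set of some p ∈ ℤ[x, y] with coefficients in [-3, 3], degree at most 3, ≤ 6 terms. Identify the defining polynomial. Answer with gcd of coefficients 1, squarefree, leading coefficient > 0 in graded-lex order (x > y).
2*x^2 + 2*x*y + y^2 - 1

(a) deg p = 2. No degree-1 curve has this shape.
(b) From the axis intercepts and sections: among the integer gridlines, it crosses the y-axis at y ∈ {-1, 1}.
(c) The integer polynomial consistent with all of this is the stated p.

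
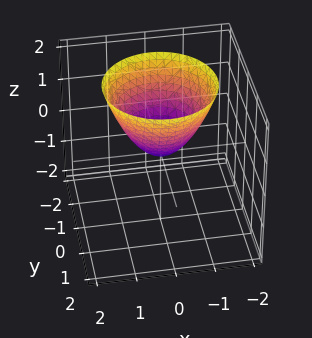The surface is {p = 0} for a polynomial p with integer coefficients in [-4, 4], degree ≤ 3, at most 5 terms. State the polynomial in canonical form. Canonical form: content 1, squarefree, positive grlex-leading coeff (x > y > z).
x^2 + y^2 - z

1. The degree is 2 — a single bowl opening along one axis; a quadric.
2. Symmetries: rotational symmetry about the z-axis ⇒ p depends on x, y only through x² + y².
3. From the visible intercepts: it crosses the y-axis at the gridline y = 0; it crosses the z-axis at the gridline z = 0; one x-axis crossing is at x = 0; a circular section at z = 2 has radius between 1 and 2.
4. Matching integer coefficients to the picture gives p.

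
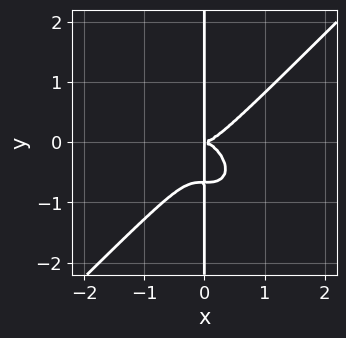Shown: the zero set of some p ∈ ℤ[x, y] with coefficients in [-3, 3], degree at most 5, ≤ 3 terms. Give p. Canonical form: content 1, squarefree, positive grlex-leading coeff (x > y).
(a) The degree is 4 — a generic line meets the curve in up to 4 points.
(b) From the axis intercepts and sections: the visible y-axis segment lies entirely on the curve.
(c) Fitting integer coefficients to these (and the overall shape) gives p.

3*x^4 - 3*x*y^3 - 2*x*y^2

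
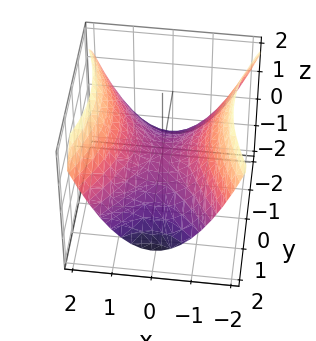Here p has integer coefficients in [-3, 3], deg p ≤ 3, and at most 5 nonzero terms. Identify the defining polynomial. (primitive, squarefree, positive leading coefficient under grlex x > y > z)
1. The degree is 2 — a saddle surface; a quadric.
2. Symmetries: mirror symmetry x ↦ −x ⇒ only even powers of x; it's symmetric under y → −y, forcing even powers of y.
3. Against the integer gridlines: it crosses the x-axis at the gridline x = 0; one z-axis crossing is at z = 0.
4. Solving for integer coefficients yields p as stated.

2*x^2 - y^2 - 3*z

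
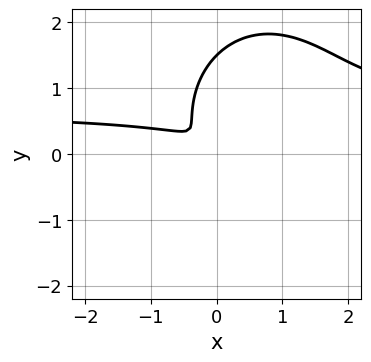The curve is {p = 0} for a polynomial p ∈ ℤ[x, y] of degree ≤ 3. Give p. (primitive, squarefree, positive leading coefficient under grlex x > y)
3*x^2*y + 2*y^3 - 2*x^2 - 3*x*y - 3*y^2

1. The degree is 3 — a generic line meets the curve in up to 3 points.
2. The integer polynomial consistent with all of this is the stated p.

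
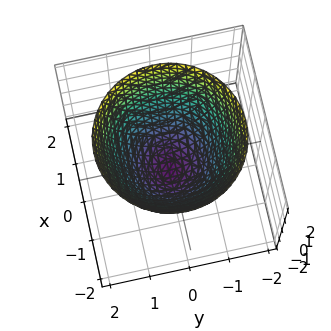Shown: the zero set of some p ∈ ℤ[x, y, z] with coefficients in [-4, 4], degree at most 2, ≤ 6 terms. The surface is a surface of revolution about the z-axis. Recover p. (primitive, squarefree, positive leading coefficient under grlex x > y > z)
(a) deg p = 2.
(b) Symmetries: every cross-section ⟂ z is a circle, so x, y appear only via x² + y².
(c) From the axis intercepts and sections: one z-axis crossing is at z = -1; the y-axis gridline crossings are at y ∈ {-1, 1}; a circular section at z = 0 has radius exactly 1.
(d) Solving for integer coefficients yields p as stated.

x^2 + y^2 - z - 1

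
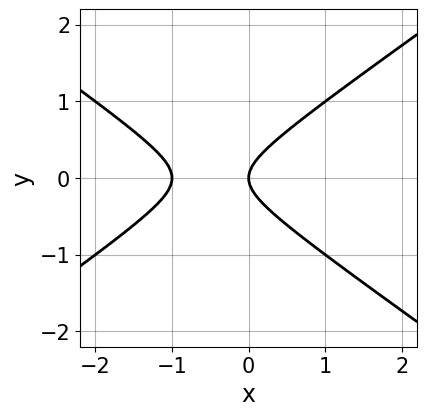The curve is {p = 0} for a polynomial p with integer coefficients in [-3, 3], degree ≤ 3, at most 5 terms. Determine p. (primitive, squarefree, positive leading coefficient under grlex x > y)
The degree is 2 — no degree-1 curve has this shape.
Symmetries: mirror symmetry y ↦ −y ⇒ only even powers of y.
Against the integer gridlines: the x-axis gridline crossings are at x ∈ {-1, 0}; it crosses the y-axis at the gridline y = 0.
Matching integer coefficients to the picture gives p.

x^2 - 2*y^2 + x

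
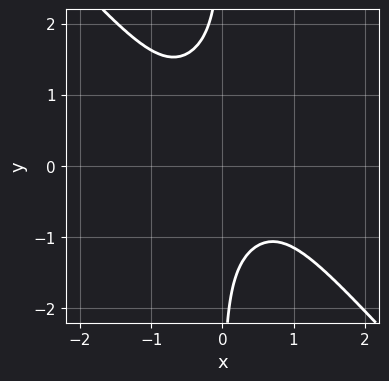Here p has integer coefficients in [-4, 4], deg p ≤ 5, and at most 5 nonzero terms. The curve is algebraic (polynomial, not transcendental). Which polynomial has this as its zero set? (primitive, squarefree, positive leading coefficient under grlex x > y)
First, the degree is 4 — no degree-3 curve has this shape.
Next, reading off the gridlines: no y-intercept at any integer in the box; it misses every integer gridline on the x-axis.
Finally, putting this together gives p.

3*x^4 - x^3*y + 3*x*y^3 - 2*x*y^2 + 3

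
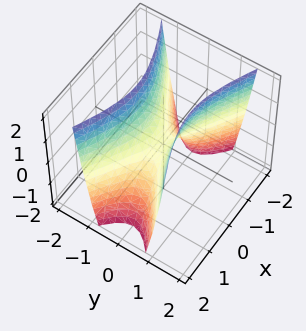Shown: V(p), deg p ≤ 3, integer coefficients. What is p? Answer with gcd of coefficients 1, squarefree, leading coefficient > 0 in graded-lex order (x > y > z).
Degree: a saddle surface; a quadric, so deg p = 2.
Symmetries: it's symmetric under y → −y, forcing even powers of y; the x ↦ −x reflection is a symmetry, so x appears only in even powers.
Observable constraints: it meets the x-axis at x = 0 (among the integer gridlines); it crosses the y-axis at the gridline y = 0; one z-axis crossing is at z = 0.
Matching integer coefficients to the picture gives p.

x^2 - 3*y^2 + z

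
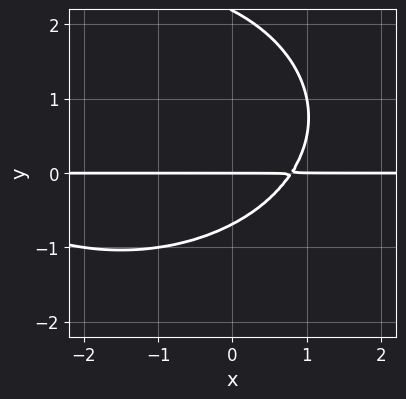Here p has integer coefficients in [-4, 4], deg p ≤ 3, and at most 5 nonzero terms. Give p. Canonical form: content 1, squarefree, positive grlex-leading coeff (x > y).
First, degree: no degree-2 curve has this shape, so deg p = 3.
Then, against the integer gridlines: every point of the x-axis in the box is on the curve; one y-axis crossing is at y = 0.
Finally, together with the visible shape, these determine p as stated.

x^2*y + 2*y^3 + 3*x*y - 3*y^2 - 3*y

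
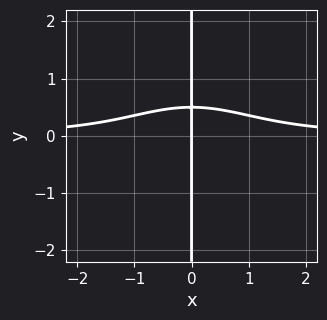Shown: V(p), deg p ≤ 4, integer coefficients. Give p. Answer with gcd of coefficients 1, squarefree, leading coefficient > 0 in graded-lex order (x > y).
deg p = 4. A generic line meets the curve in up to 4 points.
Reading off the gridlines: it crosses the x-axis at the gridline x = 0; the visible y-axis segment lies entirely on the curve.
Putting this together gives p.

2*x^3*y + 2*x*y^3 + x*y^2 + 3*x*y - 2*x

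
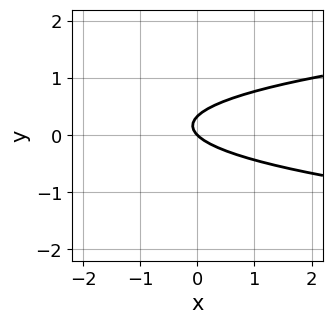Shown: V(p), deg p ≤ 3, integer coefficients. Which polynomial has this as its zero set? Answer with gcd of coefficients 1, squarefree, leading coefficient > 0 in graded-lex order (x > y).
3*y^2 - x - y

The degree is 2 — the shape is more complex than any degree-1 curve.
From the visible intercepts: it crosses the y-axis at the gridline y = 0; one x-axis crossing is at x = 0.
Matching integer coefficients to the picture gives p.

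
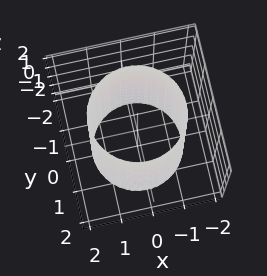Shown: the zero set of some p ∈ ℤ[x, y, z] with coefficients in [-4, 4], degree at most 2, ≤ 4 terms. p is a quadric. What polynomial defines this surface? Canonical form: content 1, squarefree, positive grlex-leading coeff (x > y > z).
(a) deg p = 2. Constant cross-section along one axis; a quadric.
(b) Symmetries: rotational symmetry about the z-axis ⇒ p depends on x, y only through x² + y²; mirror symmetry z ↦ −z ⇒ only even powers of z.
(c) From the visible intercepts: it misses every integer gridline on the z-axis; a circular section at z = -1 has radius between 1 and 2.
(d) Solving for integer coefficients yields p as stated.

x^2 + y^2 - 2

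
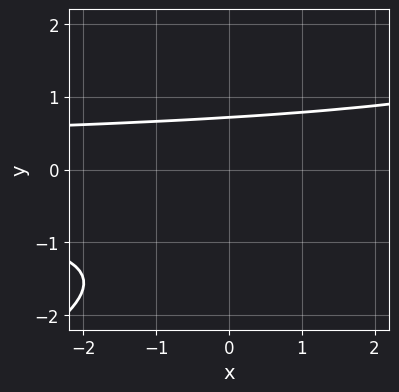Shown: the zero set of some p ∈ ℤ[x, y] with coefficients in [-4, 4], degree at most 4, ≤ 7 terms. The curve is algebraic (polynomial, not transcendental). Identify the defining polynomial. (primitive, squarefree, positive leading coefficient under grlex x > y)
(a) deg p = 3. No degree-2 curve has this shape.
(b) From the axis intercepts and sections: no x-intercept at any integer in the box.
(c) Solving for integer coefficients yields p as stated.

x*y^2 - 2*y^3 - 3*y^2 - y + 3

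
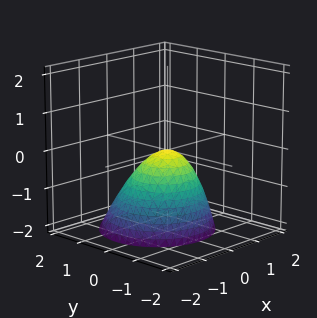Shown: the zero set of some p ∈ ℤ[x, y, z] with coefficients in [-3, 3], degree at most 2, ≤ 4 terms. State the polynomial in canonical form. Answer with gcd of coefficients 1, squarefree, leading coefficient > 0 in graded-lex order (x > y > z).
First, deg p = 2. A generic line meets the surface in up to 2 points.
Then, from the axis intercepts and sections: one y-axis crossing is at y = 0; it crosses the x-axis at the gridline x = 0; one z-axis crossing is at z = 0.
Finally, putting this together gives p.

3*x^2 + 3*y^2 + y*z + 3*z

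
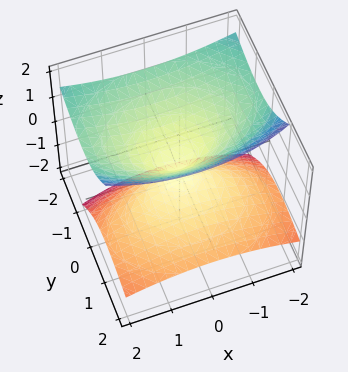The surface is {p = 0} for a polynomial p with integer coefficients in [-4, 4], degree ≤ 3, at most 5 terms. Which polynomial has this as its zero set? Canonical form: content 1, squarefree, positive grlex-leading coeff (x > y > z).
x^2 + 2*y^2 + 3*y*z - 3*z^2

First, the picture has 2 separate pieces. They look like related sheets of one shape, so recover p as a whole.
Then, the degree is 2 — a generic line meets the surface in up to 2 points.
Next, from the axis intercepts and sections: one z-axis crossing is at z = 0; it meets the y-axis at y = 0 (among the integer gridlines).
Finally, putting this together gives p.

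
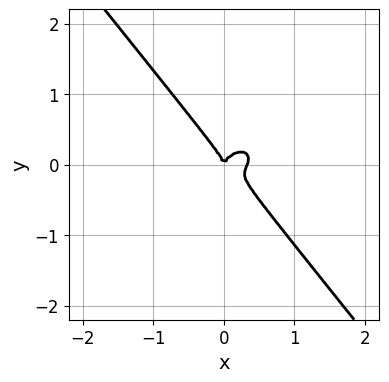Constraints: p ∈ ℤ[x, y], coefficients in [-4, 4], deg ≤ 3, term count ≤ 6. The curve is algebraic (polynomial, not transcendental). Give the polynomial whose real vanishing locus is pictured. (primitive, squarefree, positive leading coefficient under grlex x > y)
Degree: a generic line meets the curve in up to 3 points, so deg p = 3.
Observable constraints: one x-axis crossing is at x = 0; it crosses the y-axis at the gridline y = 0.
Fitting integer coefficients to these (and the overall shape) gives p.

3*x^3 - x^2*y + x*y^2 + 3*y^3 - x^2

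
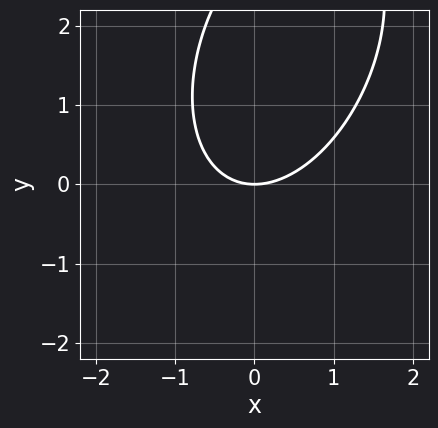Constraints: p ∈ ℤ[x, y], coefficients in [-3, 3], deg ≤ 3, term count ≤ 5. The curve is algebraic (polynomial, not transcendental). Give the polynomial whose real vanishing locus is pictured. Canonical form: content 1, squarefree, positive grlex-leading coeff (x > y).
2*x^2 - x*y + y^2 - 3*y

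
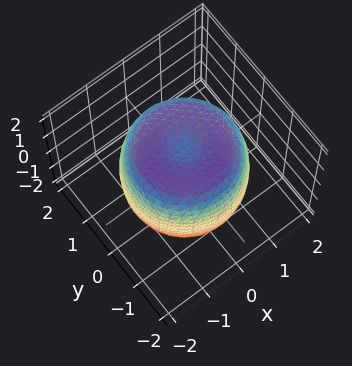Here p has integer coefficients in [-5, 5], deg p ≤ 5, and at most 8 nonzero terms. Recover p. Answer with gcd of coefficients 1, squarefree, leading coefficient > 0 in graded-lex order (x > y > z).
1. deg p = 4. No degree-3 surface has this shape.
2. Symmetry: the z-axis is an axis of rotation, so x and y enter only as x² + y².
3. From the axis intercepts and sections: a circular section at z = 1 has radius between 1 and 2.
4. Fitting integer coefficients to these (and the overall shape) gives p.

2*x^4 + 4*x^2*y^2 + 2*y^4 - 3*x^2 - 3*y^2 + 2*z^2 - 3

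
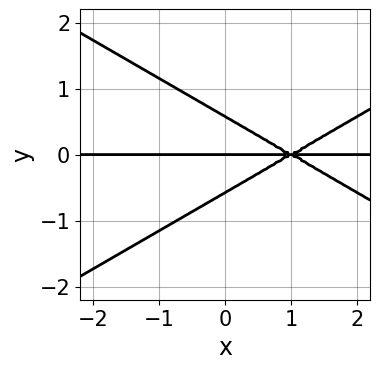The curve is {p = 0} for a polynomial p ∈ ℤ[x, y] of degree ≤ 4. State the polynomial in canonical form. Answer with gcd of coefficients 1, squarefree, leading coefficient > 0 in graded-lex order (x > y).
First, the degree is 3 — the shape is more complex than any degree-2 curve.
Next, observable constraints: it crosses the y-axis at the gridline y = 0; every point of the x-axis in the box is on the curve.
Finally, putting this together gives p.

x^2*y - 3*y^3 - 2*x*y + y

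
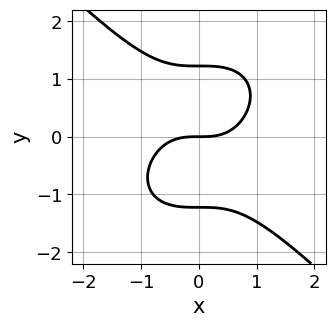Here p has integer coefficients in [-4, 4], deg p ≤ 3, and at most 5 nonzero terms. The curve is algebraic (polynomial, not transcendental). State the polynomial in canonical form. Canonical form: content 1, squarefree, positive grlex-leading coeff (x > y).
The degree is 3 — the shape is more complex than any degree-2 curve.
Reading off the gridlines: it crosses the x-axis at the gridline x = 0; one y-axis crossing is at y = 0.
The integer polynomial consistent with all of this is the stated p.

2*x^3 + 2*y^3 - 3*y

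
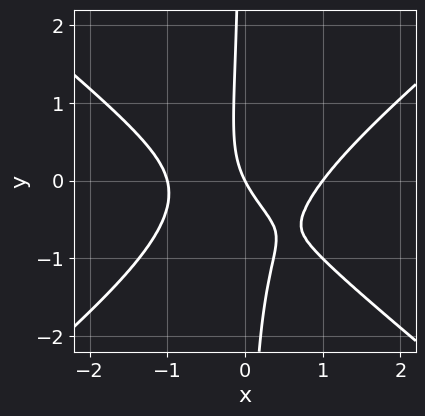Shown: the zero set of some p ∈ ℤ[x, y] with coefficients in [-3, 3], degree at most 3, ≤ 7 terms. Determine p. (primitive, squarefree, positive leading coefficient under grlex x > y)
2*x^3 - 3*x*y^2 - 2*x*y - 2*x - y

(a) deg p = 3. A generic line meets the curve in up to 3 points.
(b) From the axis intercepts and sections: among the integer gridlines, it crosses the x-axis at x ∈ {-1, 0, 1}; it meets the y-axis at y = 0 (among the integer gridlines).
(c) Assembling these constraints gives the stated polynomial.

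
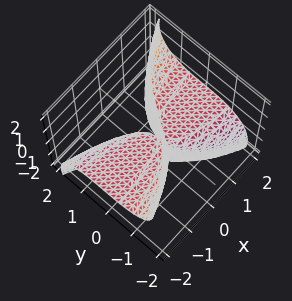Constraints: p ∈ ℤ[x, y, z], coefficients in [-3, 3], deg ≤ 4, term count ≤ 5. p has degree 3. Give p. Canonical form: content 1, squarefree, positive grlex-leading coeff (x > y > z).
y^3 + y*z^2 - 3*x*z

deg p = 3. No degree-2 surface has this shape.
Checking where it meets the axes: it meets the y-axis at y = 0 (among the integer gridlines); the visible z-axis segment lies entirely on the surface; the visible x-axis segment lies entirely on the surface.
Matching integer coefficients to the picture gives p.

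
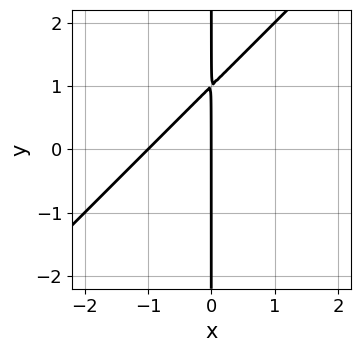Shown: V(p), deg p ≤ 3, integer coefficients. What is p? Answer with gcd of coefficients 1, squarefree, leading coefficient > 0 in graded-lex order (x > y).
x^2 - x*y + x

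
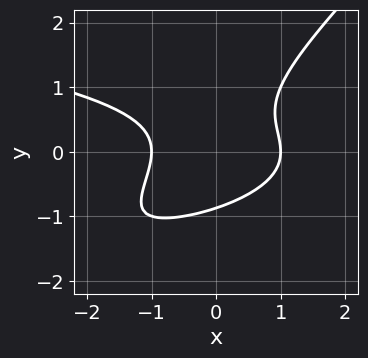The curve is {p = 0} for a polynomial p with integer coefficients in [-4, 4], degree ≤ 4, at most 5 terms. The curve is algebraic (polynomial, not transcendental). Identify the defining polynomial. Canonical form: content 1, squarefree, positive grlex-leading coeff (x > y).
3*x*y^2 - 3*y^3 + 2*x^2 - 2

1. Degree: a generic line meets the curve in up to 3 points, so deg p = 3.
2. Against the integer gridlines: the x-axis gridline crossings are at x ∈ {-1, 1}.
3. The integer polynomial consistent with all of this is the stated p.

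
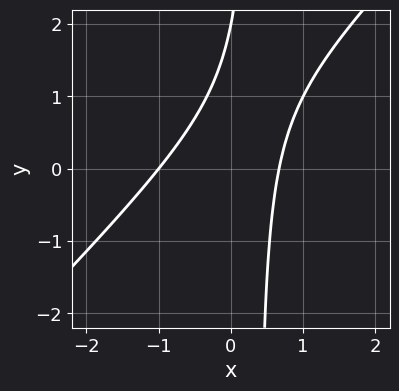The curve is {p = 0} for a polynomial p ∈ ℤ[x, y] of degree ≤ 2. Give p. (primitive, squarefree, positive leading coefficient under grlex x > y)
First, the degree is 2 — a generic line meets the curve in up to 2 points.
Then, against the integer gridlines: it crosses the y-axis at the gridline y = 2; one x-axis crossing is at x = -1.
Finally, solving for integer coefficients yields p as stated.

3*x^2 - 3*x*y + x + y - 2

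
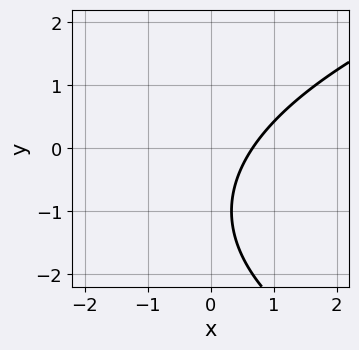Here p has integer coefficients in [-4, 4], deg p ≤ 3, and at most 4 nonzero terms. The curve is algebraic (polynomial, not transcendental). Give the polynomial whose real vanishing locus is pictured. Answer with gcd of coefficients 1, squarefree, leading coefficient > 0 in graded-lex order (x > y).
y^2 - 3*x + 2*y + 2

(a) The degree is 2 — a generic line meets the curve in up to 2 points.
(b) From the visible intercepts: it misses every integer gridline on the y-axis.
(c) The integer polynomial consistent with all of this is the stated p.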